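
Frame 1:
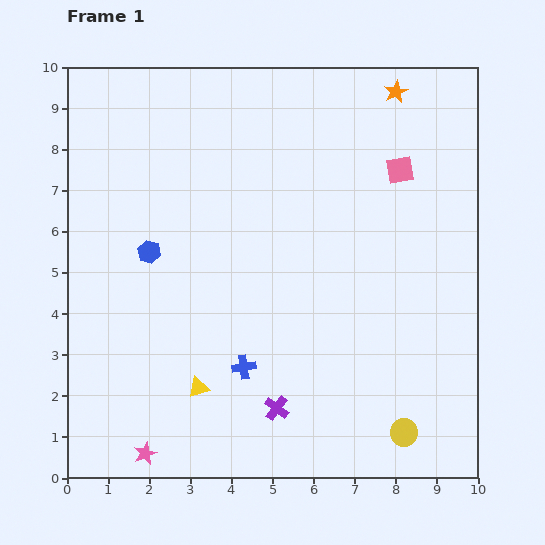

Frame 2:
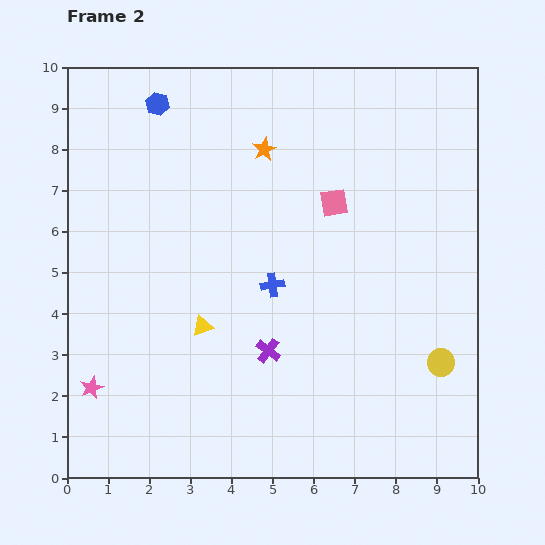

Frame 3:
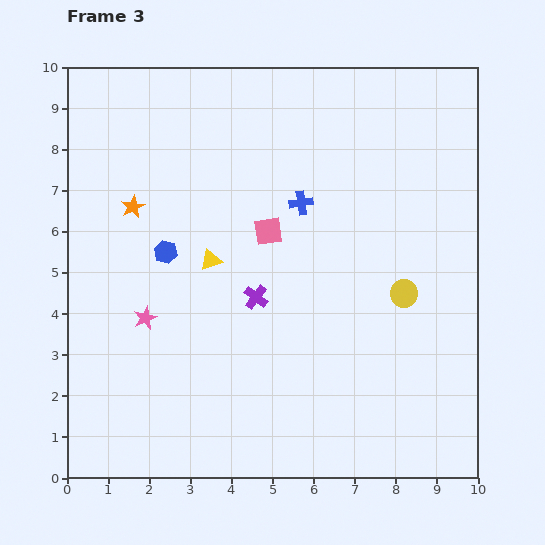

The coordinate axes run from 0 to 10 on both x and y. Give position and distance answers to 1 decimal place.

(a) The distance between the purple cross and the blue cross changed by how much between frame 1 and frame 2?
+0.3

Distance in frame 1: 1.3. Distance in frame 2: 1.6.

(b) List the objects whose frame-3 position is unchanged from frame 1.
none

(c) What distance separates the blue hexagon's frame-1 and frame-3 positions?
0.4

The blue hexagon moved from (2.0, 5.5) to (2.4, 5.5), a distance of √(0.4² + 0.0²) ≈ 0.4.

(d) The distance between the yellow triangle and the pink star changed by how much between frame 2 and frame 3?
-1.0

Distance in frame 2: 3.1. Distance in frame 3: 2.1.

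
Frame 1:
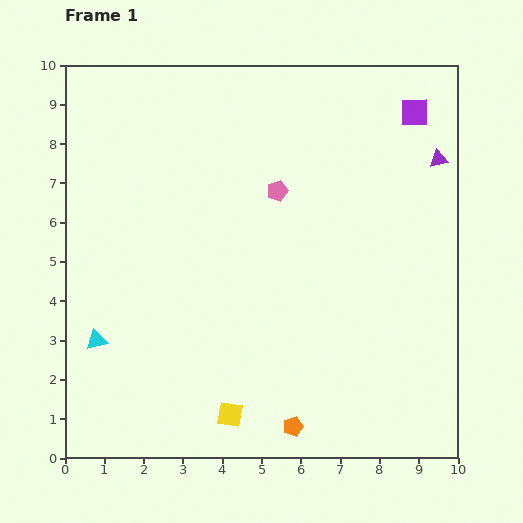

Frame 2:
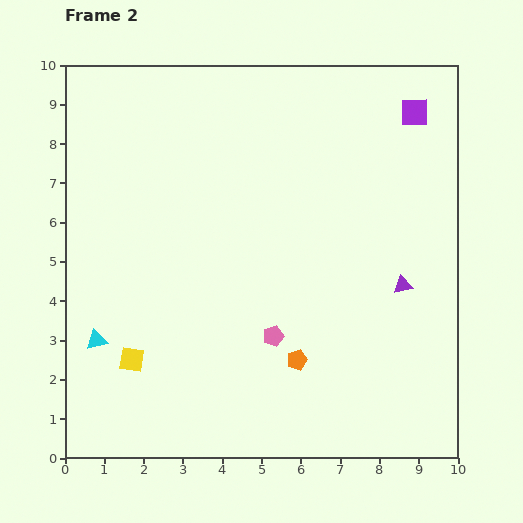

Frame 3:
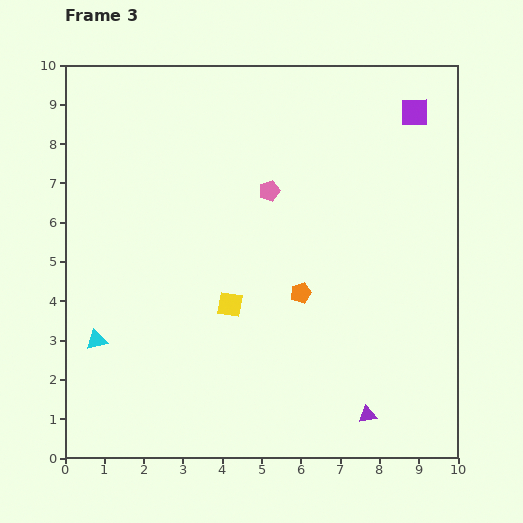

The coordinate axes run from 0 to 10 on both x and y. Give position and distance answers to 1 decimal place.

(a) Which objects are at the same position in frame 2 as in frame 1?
the cyan triangle, the purple square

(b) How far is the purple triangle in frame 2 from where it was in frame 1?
3.3

The purple triangle moved from (9.5, 7.6) to (8.6, 4.4), a distance of √(0.9² + 3.2²) ≈ 3.3.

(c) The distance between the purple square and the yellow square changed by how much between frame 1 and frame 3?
-2.2

Distance in frame 1: 9.0. Distance in frame 3: 6.8.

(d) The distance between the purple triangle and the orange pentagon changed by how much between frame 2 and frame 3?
+0.2

Distance in frame 2: 3.3. Distance in frame 3: 3.5.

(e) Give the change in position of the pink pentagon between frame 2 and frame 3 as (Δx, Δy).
(-0.1, 3.7)

The pink pentagon was at (5.3, 3.1) in frame 2 and (5.2, 6.8) in frame 3.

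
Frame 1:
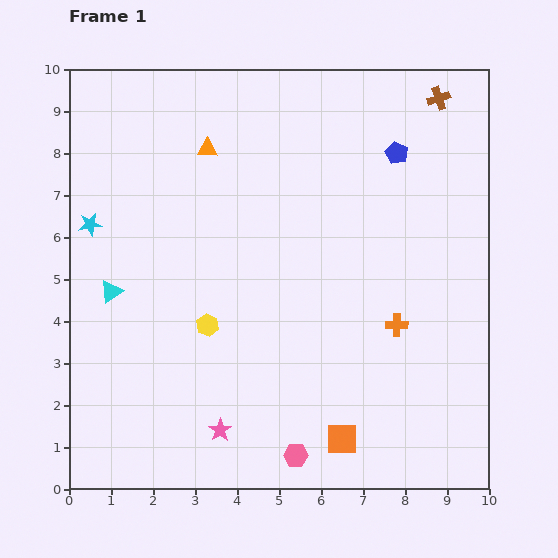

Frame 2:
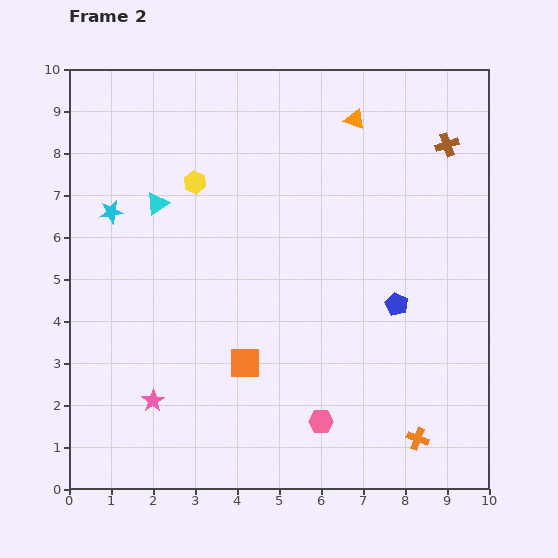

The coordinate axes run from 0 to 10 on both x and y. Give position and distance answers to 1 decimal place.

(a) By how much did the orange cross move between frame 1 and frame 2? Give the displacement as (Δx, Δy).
(0.5, -2.7)

The orange cross was at (7.8, 3.9) in frame 1 and (8.3, 1.2) in frame 2.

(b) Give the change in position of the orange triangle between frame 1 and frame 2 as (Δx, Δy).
(3.5, 0.7)

The orange triangle was at (3.3, 8.1) in frame 1 and (6.8, 8.8) in frame 2.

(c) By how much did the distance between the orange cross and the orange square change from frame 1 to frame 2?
+1.5

Distance in frame 1: 3.0. Distance in frame 2: 4.5.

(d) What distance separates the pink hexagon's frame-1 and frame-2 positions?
1.0

The pink hexagon moved from (5.4, 0.8) to (6.0, 1.6), a distance of √(0.6² + 0.8²) ≈ 1.0.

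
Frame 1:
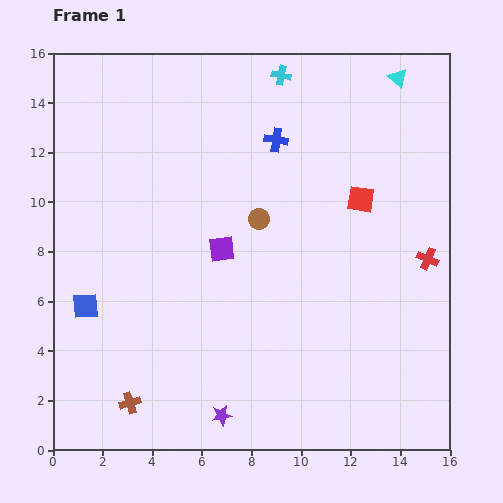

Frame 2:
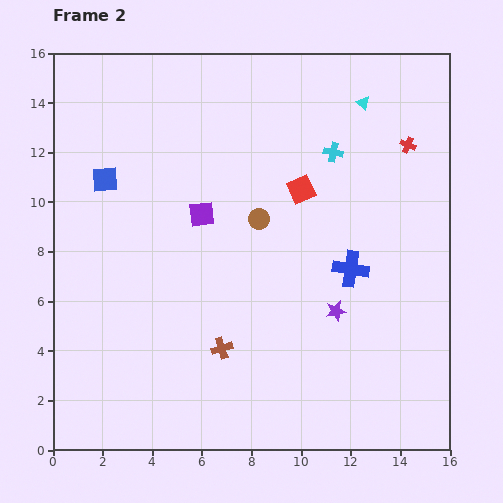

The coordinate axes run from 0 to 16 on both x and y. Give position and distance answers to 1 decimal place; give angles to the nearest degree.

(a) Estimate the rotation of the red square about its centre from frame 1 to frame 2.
34° counter-clockwise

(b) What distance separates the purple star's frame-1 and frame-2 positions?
6.2

The purple star moved from (6.8, 1.4) to (11.4, 5.6), a distance of √(4.6² + 4.2²) ≈ 6.2.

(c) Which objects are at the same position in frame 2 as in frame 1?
the brown circle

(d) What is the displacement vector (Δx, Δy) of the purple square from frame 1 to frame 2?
(-0.8, 1.4)

The purple square was at (6.8, 8.1) in frame 1 and (6.0, 9.5) in frame 2.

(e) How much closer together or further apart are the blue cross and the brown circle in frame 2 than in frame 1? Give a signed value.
+0.9

Distance in frame 1: 3.3. Distance in frame 2: 4.2.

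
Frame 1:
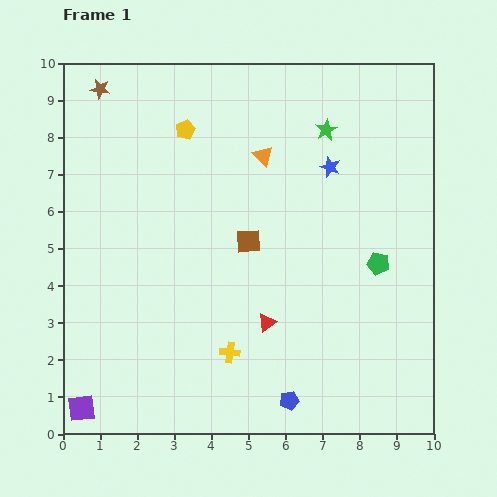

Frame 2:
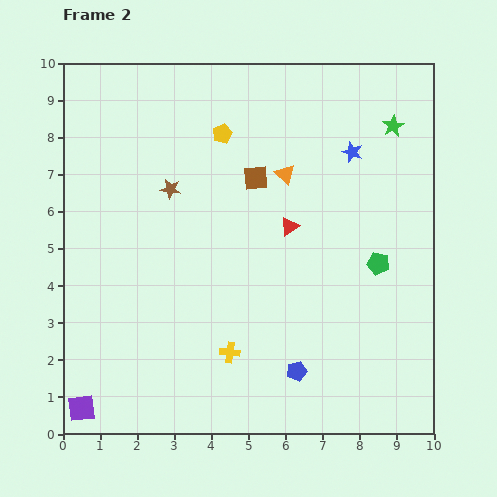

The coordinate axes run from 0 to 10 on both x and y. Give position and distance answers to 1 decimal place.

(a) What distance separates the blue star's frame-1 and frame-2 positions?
0.7

The blue star moved from (7.2, 7.2) to (7.8, 7.6), a distance of √(0.6² + 0.4²) ≈ 0.7.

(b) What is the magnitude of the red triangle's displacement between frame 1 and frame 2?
2.7

The red triangle moved from (5.5, 3.0) to (6.1, 5.6), a distance of √(0.6² + 2.6²) ≈ 2.7.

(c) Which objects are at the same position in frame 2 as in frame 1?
the purple square, the yellow cross, the green pentagon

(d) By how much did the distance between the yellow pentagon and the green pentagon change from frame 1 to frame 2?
-0.8

Distance in frame 1: 6.3. Distance in frame 2: 5.5.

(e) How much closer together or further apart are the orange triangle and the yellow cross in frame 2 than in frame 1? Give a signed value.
-0.4

Distance in frame 1: 5.4. Distance in frame 2: 5.0.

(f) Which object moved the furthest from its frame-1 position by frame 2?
the brown star

(moved 3.3; next 2.7)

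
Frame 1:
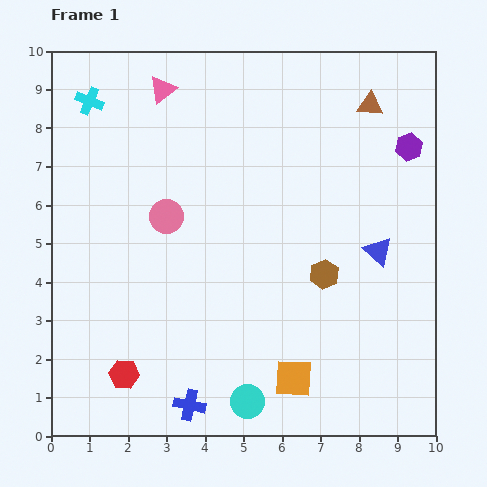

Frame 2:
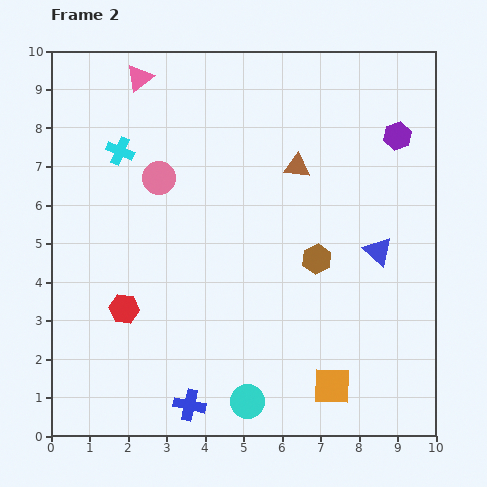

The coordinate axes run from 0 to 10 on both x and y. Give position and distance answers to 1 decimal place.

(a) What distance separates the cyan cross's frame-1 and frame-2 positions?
1.5

The cyan cross moved from (1.0, 8.7) to (1.8, 7.4), a distance of √(0.8² + 1.3²) ≈ 1.5.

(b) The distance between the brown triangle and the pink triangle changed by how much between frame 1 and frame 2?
-0.7

Distance in frame 1: 5.4. Distance in frame 2: 4.7.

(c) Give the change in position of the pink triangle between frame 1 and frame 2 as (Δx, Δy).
(-0.6, 0.3)

The pink triangle was at (2.9, 9.0) in frame 1 and (2.3, 9.3) in frame 2.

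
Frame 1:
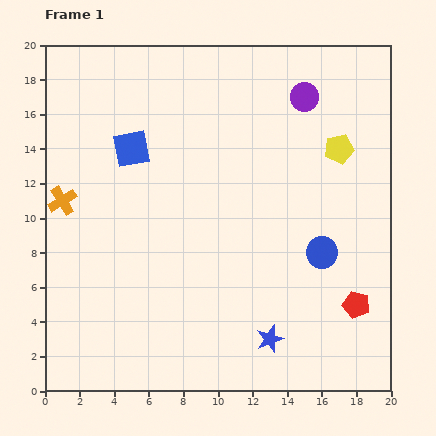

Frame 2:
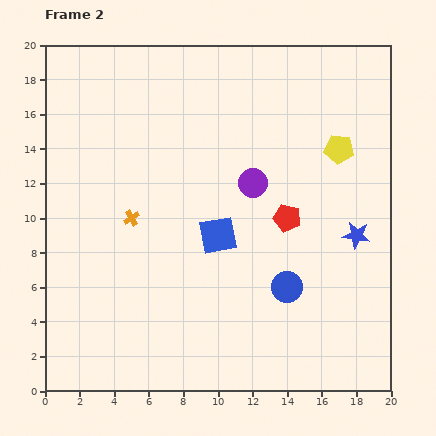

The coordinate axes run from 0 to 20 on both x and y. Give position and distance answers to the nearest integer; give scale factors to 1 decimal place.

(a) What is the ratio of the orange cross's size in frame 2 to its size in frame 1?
0.6×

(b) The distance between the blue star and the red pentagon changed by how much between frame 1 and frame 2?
-1

Distance in frame 1: 5. Distance in frame 2: 4.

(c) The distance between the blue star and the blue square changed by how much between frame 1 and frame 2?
-6

Distance in frame 1: 14. Distance in frame 2: 8.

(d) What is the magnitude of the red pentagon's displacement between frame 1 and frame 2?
6

The red pentagon moved from (18, 5) to (14, 10), a distance of √(4² + 5²) ≈ 6.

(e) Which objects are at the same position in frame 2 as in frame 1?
the yellow pentagon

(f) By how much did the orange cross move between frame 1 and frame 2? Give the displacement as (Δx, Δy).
(4, -1)

The orange cross was at (1, 11) in frame 1 and (5, 10) in frame 2.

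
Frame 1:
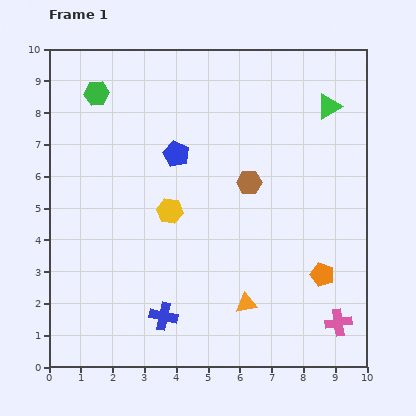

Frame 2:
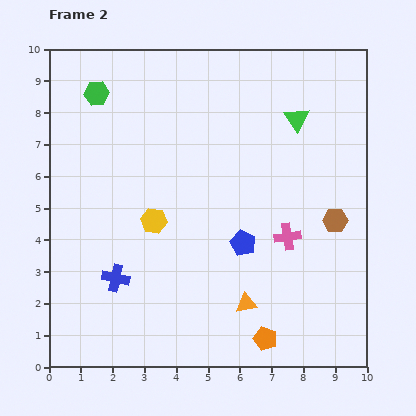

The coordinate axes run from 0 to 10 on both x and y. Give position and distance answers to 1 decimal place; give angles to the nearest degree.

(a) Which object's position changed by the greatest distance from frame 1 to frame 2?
the blue pentagon

(moved 3.5; next 3.1)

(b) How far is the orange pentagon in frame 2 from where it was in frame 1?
2.7

The orange pentagon moved from (8.6, 2.9) to (6.8, 0.9), a distance of √(1.8² + 2.0²) ≈ 2.7.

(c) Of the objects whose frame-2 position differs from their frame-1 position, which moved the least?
the yellow hexagon

(moved 0.6)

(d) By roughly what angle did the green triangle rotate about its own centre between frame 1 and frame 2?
33° counter-clockwise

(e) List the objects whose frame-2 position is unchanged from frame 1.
the orange triangle, the green hexagon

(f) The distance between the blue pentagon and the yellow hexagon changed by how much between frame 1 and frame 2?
+1.1

Distance in frame 1: 1.8. Distance in frame 2: 2.9.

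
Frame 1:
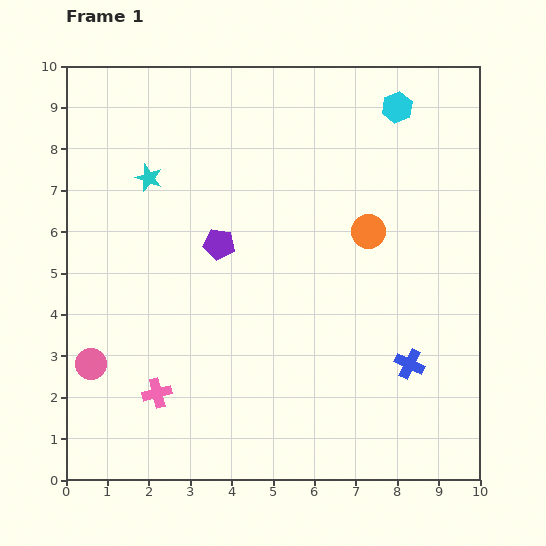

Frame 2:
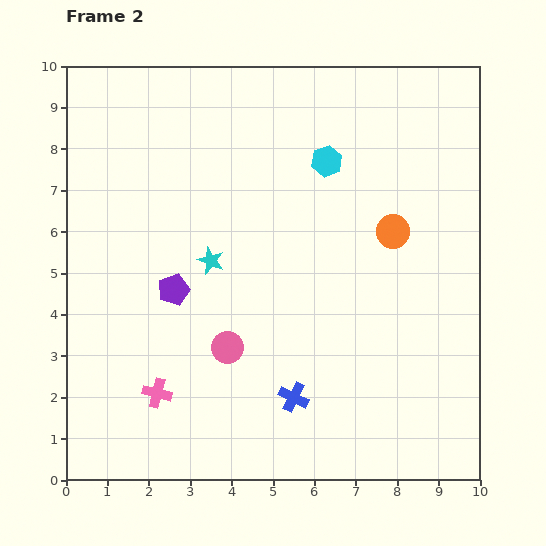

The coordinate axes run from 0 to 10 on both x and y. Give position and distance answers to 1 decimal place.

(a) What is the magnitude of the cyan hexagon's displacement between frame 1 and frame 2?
2.1

The cyan hexagon moved from (8.0, 9.0) to (6.3, 7.7), a distance of √(1.7² + 1.3²) ≈ 2.1.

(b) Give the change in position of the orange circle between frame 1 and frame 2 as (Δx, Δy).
(0.6, 0.0)

The orange circle was at (7.3, 6.0) in frame 1 and (7.9, 6.0) in frame 2.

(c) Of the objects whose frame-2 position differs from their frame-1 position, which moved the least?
the orange circle

(moved 0.6)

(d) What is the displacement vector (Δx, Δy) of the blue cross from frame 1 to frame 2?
(-2.8, -0.8)

The blue cross was at (8.3, 2.8) in frame 1 and (5.5, 2.0) in frame 2.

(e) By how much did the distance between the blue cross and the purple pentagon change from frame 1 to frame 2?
-1.5

Distance in frame 1: 5.4. Distance in frame 2: 3.9.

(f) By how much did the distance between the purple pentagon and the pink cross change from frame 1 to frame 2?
-1.4

Distance in frame 1: 3.9. Distance in frame 2: 2.5.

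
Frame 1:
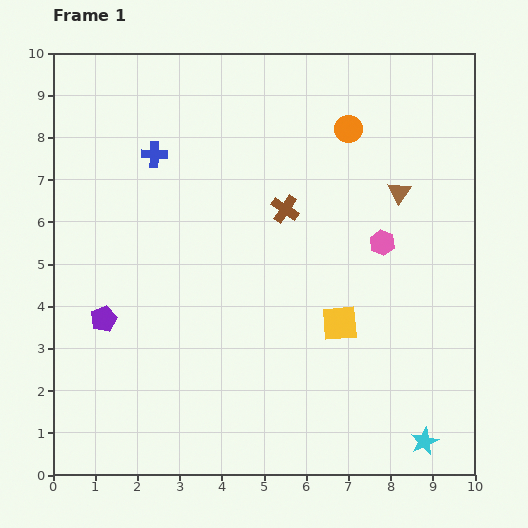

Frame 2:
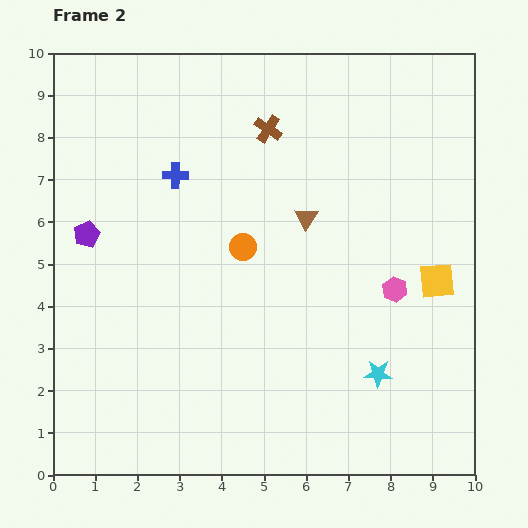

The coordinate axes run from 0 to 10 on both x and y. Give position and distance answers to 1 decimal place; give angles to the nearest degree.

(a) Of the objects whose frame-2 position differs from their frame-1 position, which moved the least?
the blue cross

(moved 0.7)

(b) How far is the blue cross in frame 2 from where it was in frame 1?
0.7

The blue cross moved from (2.4, 7.6) to (2.9, 7.1), a distance of √(0.5² + 0.5²) ≈ 0.7.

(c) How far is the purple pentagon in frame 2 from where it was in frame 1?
2.0

The purple pentagon moved from (1.2, 3.7) to (0.8, 5.7), a distance of √(0.4² + 2.0²) ≈ 2.0.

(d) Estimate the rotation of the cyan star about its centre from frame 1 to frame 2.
27° clockwise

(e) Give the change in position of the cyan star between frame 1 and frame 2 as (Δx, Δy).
(-1.1, 1.6)

The cyan star was at (8.8, 0.8) in frame 1 and (7.7, 2.4) in frame 2.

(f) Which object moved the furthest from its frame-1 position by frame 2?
the orange circle

(moved 3.8; next 2.5)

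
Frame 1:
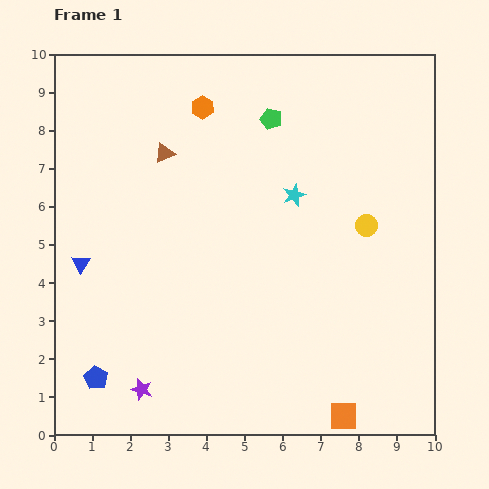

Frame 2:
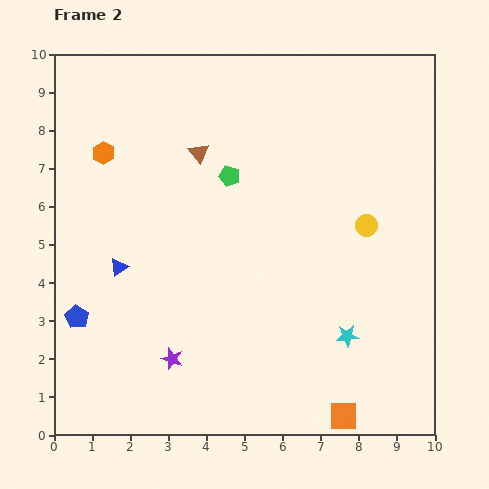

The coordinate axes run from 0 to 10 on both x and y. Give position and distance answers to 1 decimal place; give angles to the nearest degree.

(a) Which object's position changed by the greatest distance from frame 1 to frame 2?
the cyan star

(moved 4.0; next 2.9)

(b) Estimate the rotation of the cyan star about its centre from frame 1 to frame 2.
18° clockwise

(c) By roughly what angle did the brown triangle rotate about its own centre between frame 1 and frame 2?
44° counter-clockwise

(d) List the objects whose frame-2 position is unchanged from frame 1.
the orange square, the yellow circle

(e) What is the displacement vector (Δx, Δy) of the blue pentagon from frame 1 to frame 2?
(-0.5, 1.6)

The blue pentagon was at (1.1, 1.5) in frame 1 and (0.6, 3.1) in frame 2.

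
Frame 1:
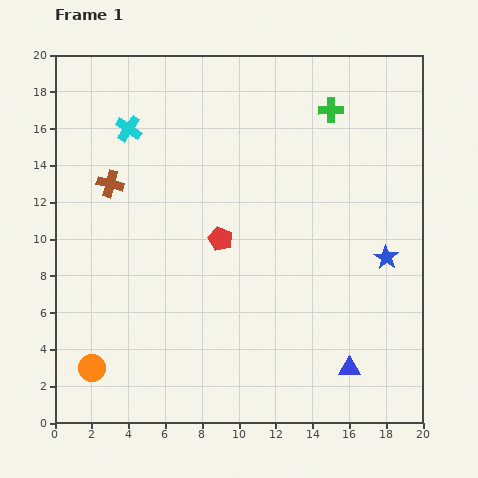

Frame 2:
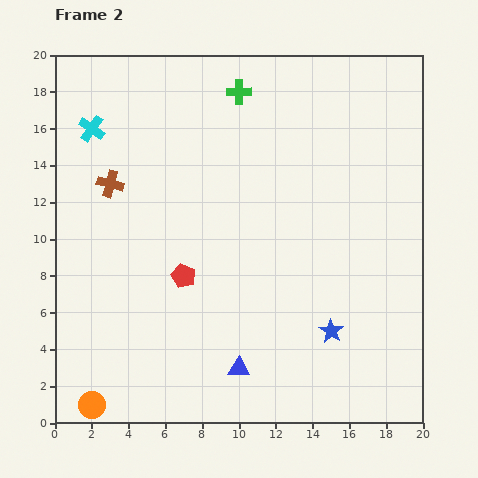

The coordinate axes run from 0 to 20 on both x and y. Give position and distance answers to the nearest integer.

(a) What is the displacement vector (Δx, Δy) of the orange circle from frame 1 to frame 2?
(0, -2)

The orange circle was at (2, 3) in frame 1 and (2, 1) in frame 2.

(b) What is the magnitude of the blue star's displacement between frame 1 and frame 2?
5

The blue star moved from (18, 9) to (15, 5), a distance of √(3² + 4²) ≈ 5.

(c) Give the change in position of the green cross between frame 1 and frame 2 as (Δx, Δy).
(-5, 1)

The green cross was at (15, 17) in frame 1 and (10, 18) in frame 2.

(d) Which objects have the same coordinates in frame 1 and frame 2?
the brown cross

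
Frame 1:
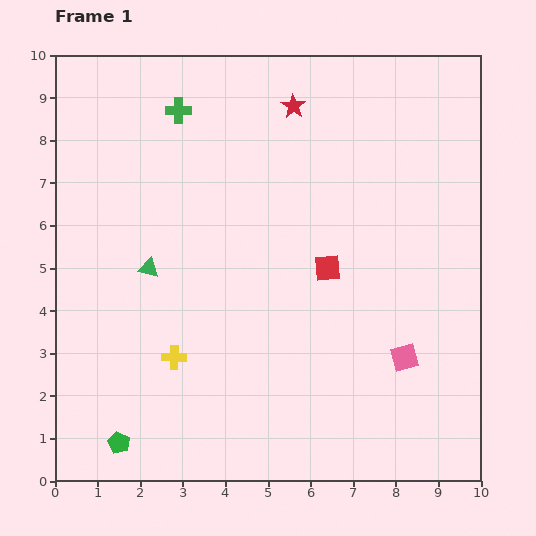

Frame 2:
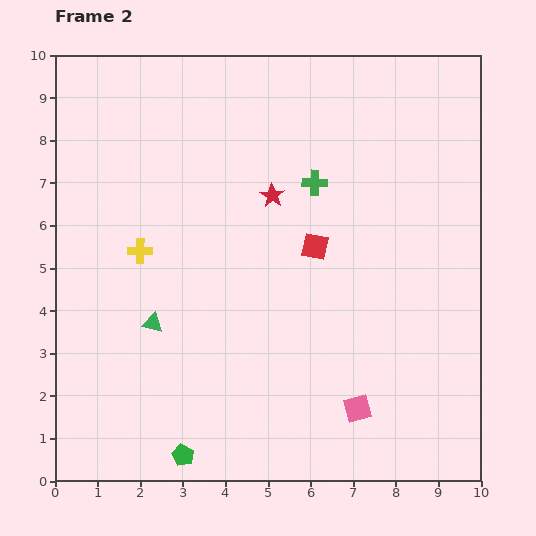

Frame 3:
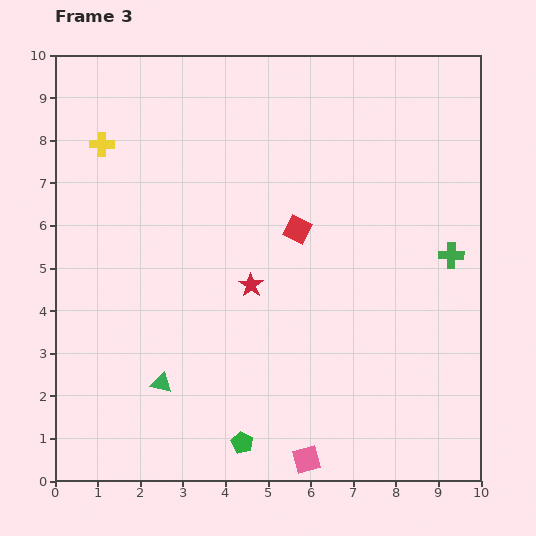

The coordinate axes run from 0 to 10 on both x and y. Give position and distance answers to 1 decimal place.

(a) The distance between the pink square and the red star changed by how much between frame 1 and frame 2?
-1.0

Distance in frame 1: 6.4. Distance in frame 2: 5.4.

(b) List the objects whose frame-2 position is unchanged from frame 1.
none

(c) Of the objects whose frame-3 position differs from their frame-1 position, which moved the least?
the red square

(moved 1.1)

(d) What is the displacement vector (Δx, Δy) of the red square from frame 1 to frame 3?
(-0.7, 0.9)

The red square was at (6.4, 5.0) in frame 1 and (5.7, 5.9) in frame 3.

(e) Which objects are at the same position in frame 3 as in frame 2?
none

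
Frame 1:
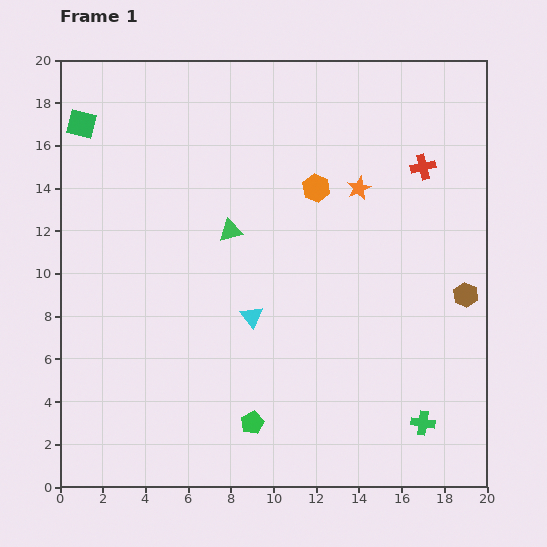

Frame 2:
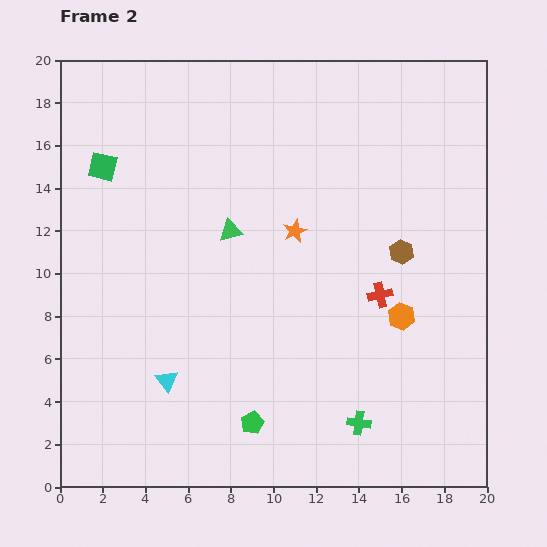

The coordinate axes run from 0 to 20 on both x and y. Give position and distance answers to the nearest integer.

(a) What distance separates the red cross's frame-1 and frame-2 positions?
6

The red cross moved from (17, 15) to (15, 9), a distance of √(2² + 6²) ≈ 6.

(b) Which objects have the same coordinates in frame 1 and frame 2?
the green triangle, the green pentagon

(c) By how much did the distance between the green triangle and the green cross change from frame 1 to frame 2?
-2

Distance in frame 1: 13. Distance in frame 2: 11.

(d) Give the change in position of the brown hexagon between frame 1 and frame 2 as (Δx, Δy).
(-3, 2)

The brown hexagon was at (19, 9) in frame 1 and (16, 11) in frame 2.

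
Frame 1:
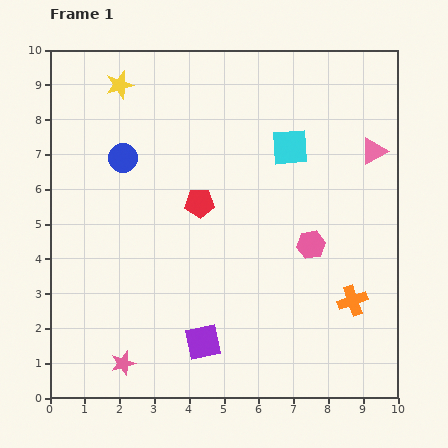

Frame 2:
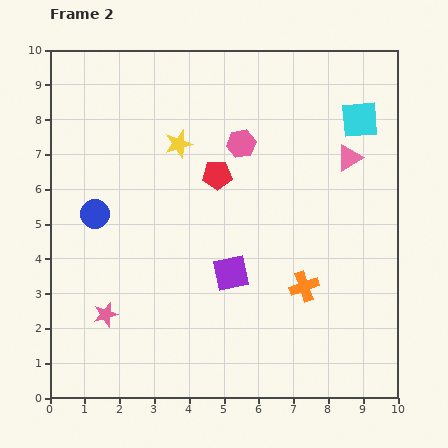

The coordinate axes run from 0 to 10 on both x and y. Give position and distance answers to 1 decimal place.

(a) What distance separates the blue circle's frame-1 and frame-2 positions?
1.8

The blue circle moved from (2.1, 6.9) to (1.3, 5.3), a distance of √(0.8² + 1.6²) ≈ 1.8.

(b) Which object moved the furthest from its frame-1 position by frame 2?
the pink hexagon

(moved 3.5; next 2.4)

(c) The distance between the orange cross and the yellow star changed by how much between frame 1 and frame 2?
-3.6

Distance in frame 1: 9.1. Distance in frame 2: 5.5.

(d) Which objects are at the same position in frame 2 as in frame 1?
none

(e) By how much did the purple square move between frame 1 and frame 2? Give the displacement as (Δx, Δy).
(0.8, 2.0)

The purple square was at (4.4, 1.6) in frame 1 and (5.2, 3.6) in frame 2.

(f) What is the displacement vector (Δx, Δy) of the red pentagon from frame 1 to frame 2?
(0.5, 0.8)

The red pentagon was at (4.3, 5.6) in frame 1 and (4.8, 6.4) in frame 2.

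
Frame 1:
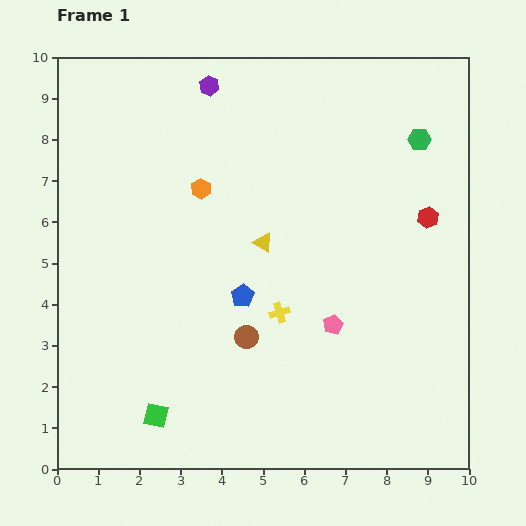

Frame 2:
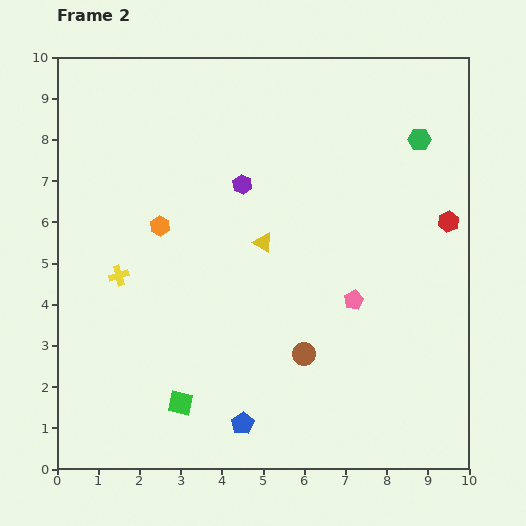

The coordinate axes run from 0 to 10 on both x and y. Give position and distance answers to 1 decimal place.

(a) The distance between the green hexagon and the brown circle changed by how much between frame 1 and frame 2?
-0.5

Distance in frame 1: 6.4. Distance in frame 2: 5.9.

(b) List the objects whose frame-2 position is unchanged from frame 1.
the green hexagon, the yellow triangle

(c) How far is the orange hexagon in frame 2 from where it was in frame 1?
1.3

The orange hexagon moved from (3.5, 6.8) to (2.5, 5.9), a distance of √(1.0² + 0.9²) ≈ 1.3.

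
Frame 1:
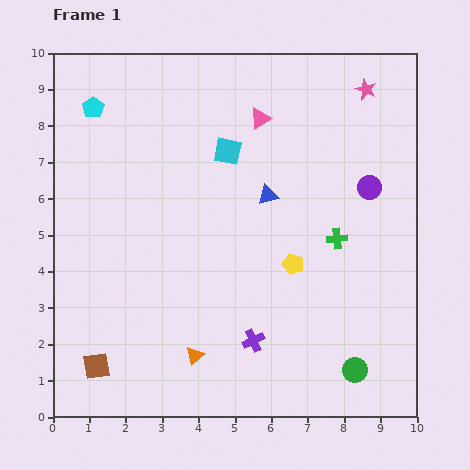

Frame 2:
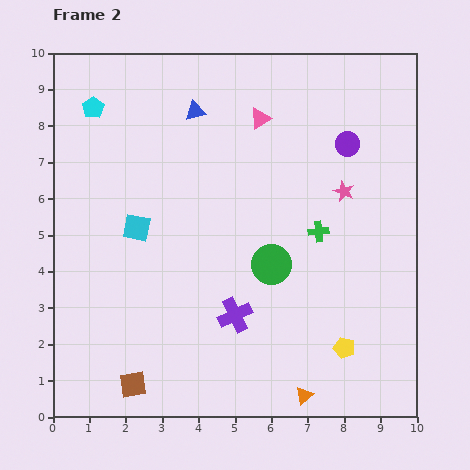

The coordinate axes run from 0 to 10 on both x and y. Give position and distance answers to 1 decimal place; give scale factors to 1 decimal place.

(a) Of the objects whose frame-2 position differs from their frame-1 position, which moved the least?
the green cross

(moved 0.5)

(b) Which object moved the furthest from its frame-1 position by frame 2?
the green circle

(moved 3.7; next 3.3)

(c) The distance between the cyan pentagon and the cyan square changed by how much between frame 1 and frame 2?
-0.4

Distance in frame 1: 3.9. Distance in frame 2: 3.5.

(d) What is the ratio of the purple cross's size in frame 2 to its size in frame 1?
1.6×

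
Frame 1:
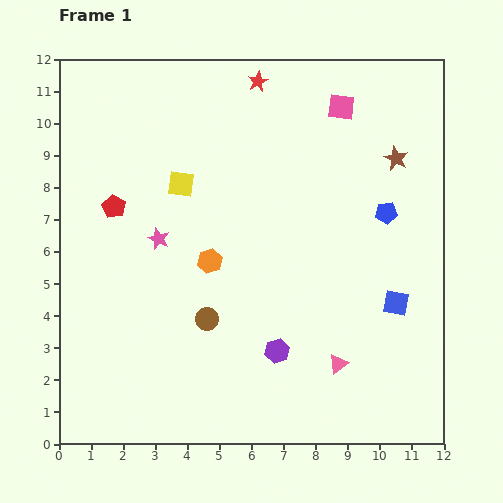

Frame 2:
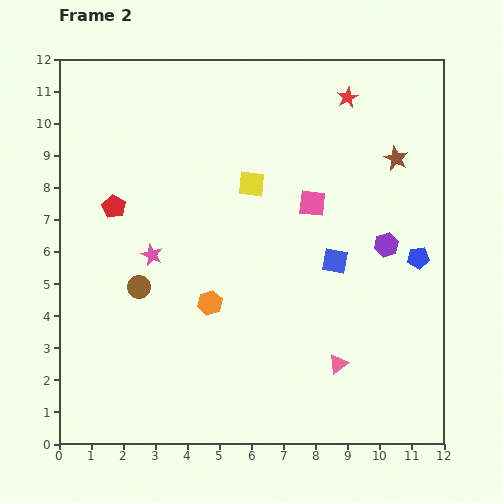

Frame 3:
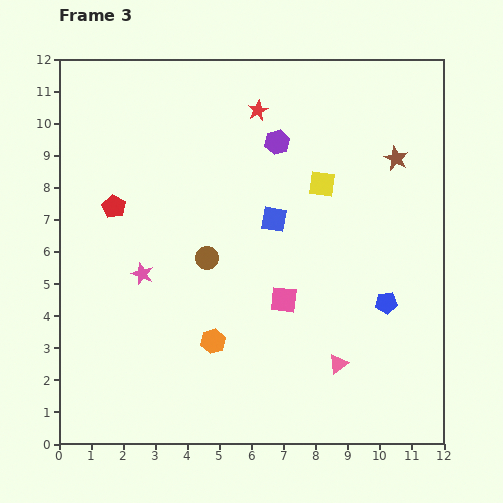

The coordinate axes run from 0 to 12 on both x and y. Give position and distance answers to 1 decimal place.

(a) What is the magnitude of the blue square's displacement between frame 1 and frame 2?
2.3

The blue square moved from (10.5, 4.4) to (8.6, 5.7), a distance of √(1.9² + 1.3²) ≈ 2.3.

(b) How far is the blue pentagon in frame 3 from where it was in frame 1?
2.8

The blue pentagon moved from (10.2, 7.2) to (10.2, 4.4), a distance of √(0.0² + 2.8²) ≈ 2.8.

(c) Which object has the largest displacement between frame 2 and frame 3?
the purple hexagon

(moved 4.7; next 3.1)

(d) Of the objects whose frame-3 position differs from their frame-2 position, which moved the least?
the pink star

(moved 0.7)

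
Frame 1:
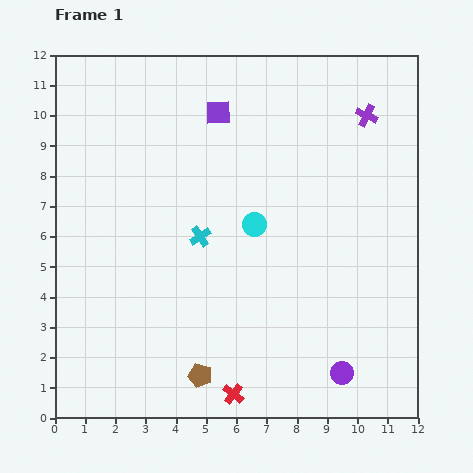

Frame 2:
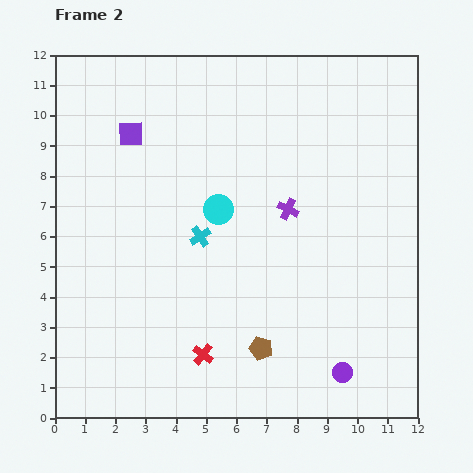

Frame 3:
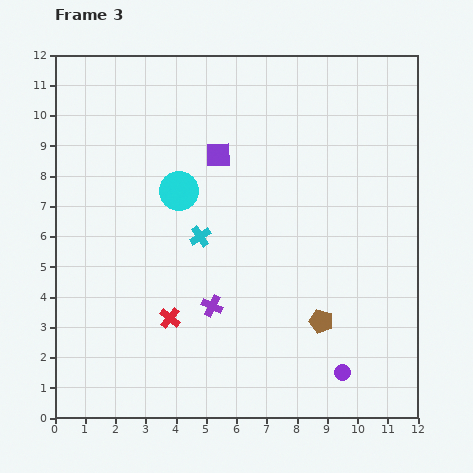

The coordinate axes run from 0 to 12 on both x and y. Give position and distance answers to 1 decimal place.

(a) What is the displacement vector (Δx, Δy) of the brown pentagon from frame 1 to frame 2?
(2.0, 0.9)

The brown pentagon was at (4.8, 1.4) in frame 1 and (6.8, 2.3) in frame 2.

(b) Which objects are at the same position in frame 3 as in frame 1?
the purple circle, the cyan cross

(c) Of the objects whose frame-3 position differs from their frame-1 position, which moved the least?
the purple square

(moved 1.4)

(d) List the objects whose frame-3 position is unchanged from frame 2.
the purple circle, the cyan cross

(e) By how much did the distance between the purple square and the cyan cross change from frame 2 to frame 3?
-1.3

Distance in frame 2: 4.1. Distance in frame 3: 2.8.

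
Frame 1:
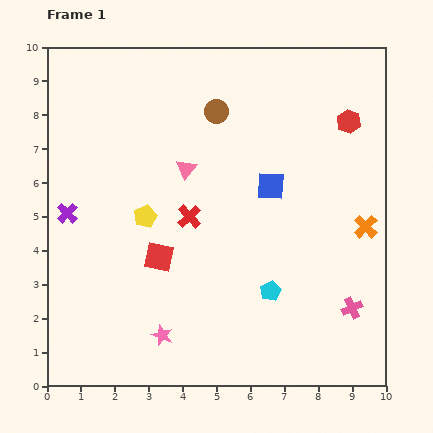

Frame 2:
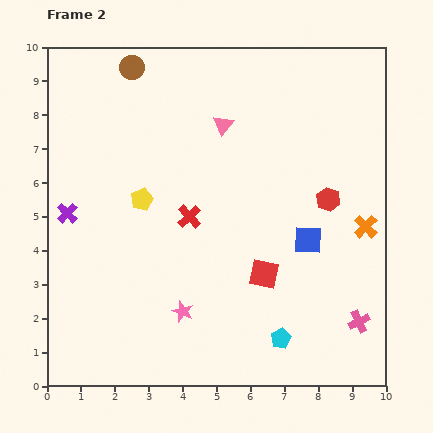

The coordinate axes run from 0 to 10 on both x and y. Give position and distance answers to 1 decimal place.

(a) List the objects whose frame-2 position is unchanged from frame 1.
the orange cross, the red cross, the purple cross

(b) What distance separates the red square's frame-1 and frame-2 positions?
3.1

The red square moved from (3.3, 3.8) to (6.4, 3.3), a distance of √(3.1² + 0.5²) ≈ 3.1.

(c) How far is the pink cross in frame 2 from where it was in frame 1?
0.4

The pink cross moved from (9.0, 2.3) to (9.2, 1.9), a distance of √(0.2² + 0.4²) ≈ 0.4.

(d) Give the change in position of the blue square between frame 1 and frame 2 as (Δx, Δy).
(1.1, -1.6)

The blue square was at (6.6, 5.9) in frame 1 and (7.7, 4.3) in frame 2.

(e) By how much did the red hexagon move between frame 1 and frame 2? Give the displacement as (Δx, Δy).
(-0.6, -2.3)

The red hexagon was at (8.9, 7.8) in frame 1 and (8.3, 5.5) in frame 2.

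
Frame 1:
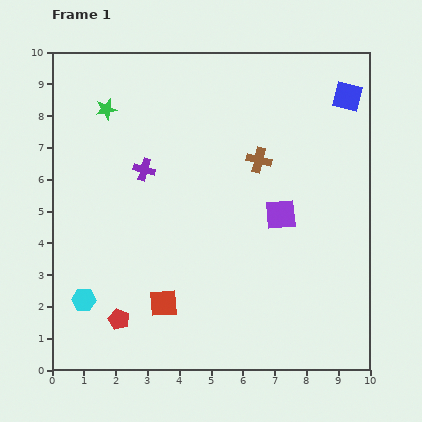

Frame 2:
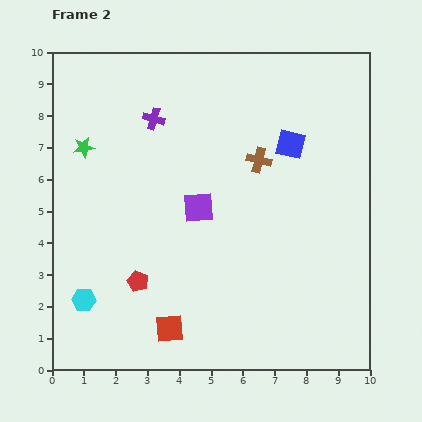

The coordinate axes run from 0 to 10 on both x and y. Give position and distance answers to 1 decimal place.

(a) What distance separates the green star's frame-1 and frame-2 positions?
1.4

The green star moved from (1.7, 8.2) to (1.0, 7.0), a distance of √(0.7² + 1.2²) ≈ 1.4.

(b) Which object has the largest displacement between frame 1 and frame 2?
the purple square

(moved 2.6; next 2.3)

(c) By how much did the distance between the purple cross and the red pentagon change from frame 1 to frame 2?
+0.3

Distance in frame 1: 4.8. Distance in frame 2: 5.1.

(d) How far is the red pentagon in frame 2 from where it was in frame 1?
1.3

The red pentagon moved from (2.1, 1.6) to (2.7, 2.8), a distance of √(0.6² + 1.2²) ≈ 1.3.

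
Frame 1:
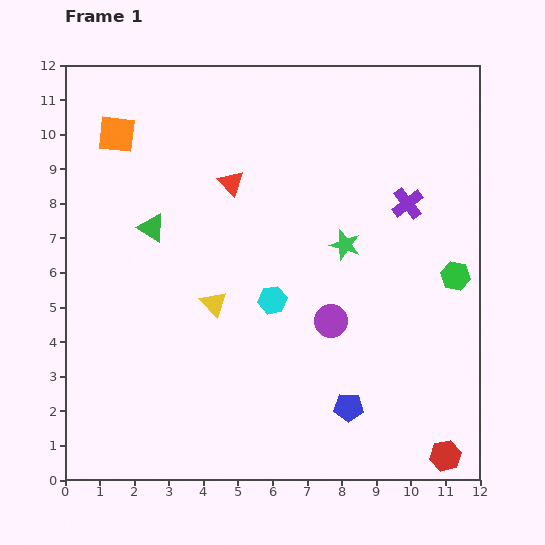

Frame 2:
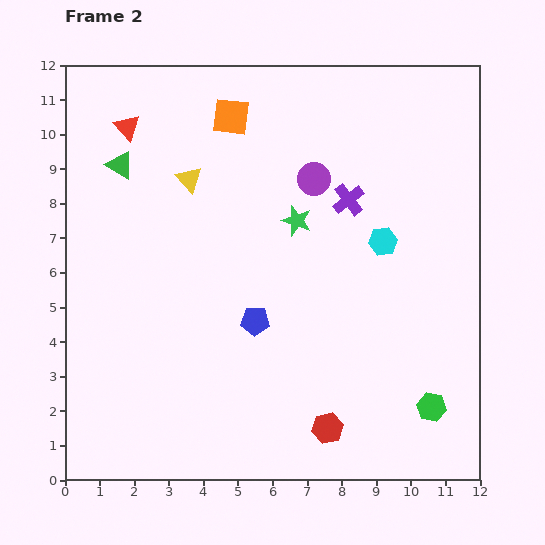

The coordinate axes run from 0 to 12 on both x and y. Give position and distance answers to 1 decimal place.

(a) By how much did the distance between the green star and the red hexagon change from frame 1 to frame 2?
-0.7

Distance in frame 1: 6.8. Distance in frame 2: 6.1.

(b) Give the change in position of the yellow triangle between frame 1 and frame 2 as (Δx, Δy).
(-0.7, 3.6)

The yellow triangle was at (4.3, 5.1) in frame 1 and (3.6, 8.7) in frame 2.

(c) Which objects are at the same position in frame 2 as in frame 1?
none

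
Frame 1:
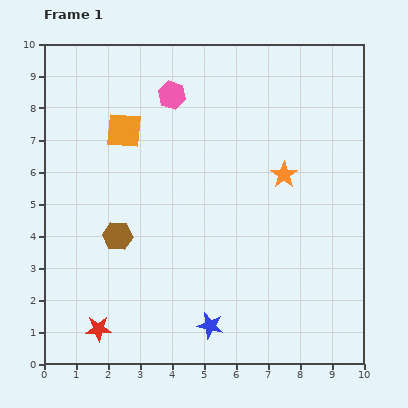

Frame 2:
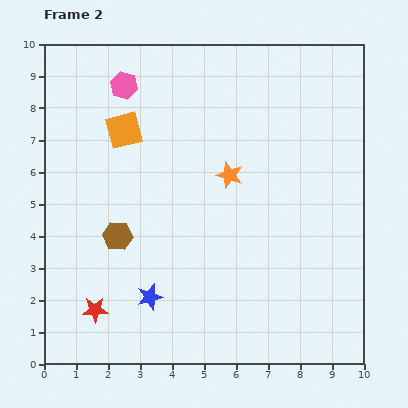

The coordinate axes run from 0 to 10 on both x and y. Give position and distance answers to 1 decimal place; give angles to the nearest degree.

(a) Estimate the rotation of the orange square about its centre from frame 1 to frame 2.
19° counter-clockwise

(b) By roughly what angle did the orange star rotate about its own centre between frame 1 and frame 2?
18° counter-clockwise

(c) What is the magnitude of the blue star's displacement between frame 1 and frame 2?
2.1

The blue star moved from (5.2, 1.2) to (3.3, 2.1), a distance of √(1.9² + 0.9²) ≈ 2.1.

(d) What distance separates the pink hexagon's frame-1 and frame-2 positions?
1.5

The pink hexagon moved from (4.0, 8.4) to (2.5, 8.7), a distance of √(1.5² + 0.3²) ≈ 1.5.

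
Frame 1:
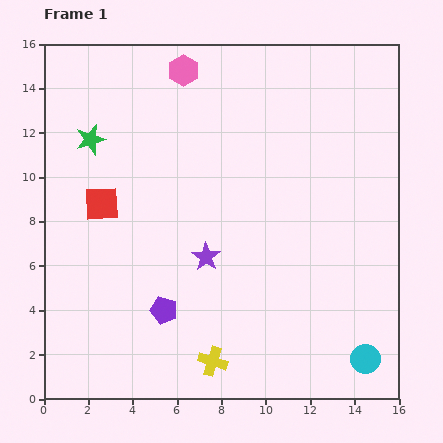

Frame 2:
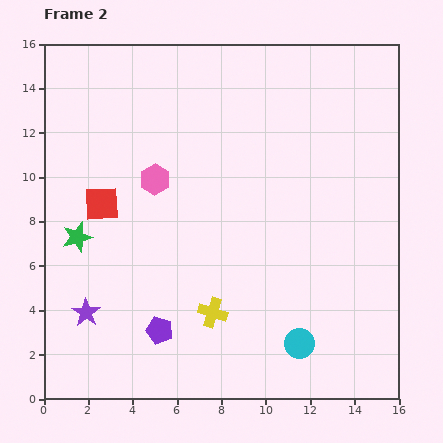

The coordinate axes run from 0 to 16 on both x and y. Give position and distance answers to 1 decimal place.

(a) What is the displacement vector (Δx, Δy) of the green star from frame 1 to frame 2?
(-0.6, -4.4)

The green star was at (2.1, 11.7) in frame 1 and (1.5, 7.3) in frame 2.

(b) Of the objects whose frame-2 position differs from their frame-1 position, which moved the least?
the purple pentagon

(moved 0.9)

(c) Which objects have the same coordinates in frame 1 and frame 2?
the red square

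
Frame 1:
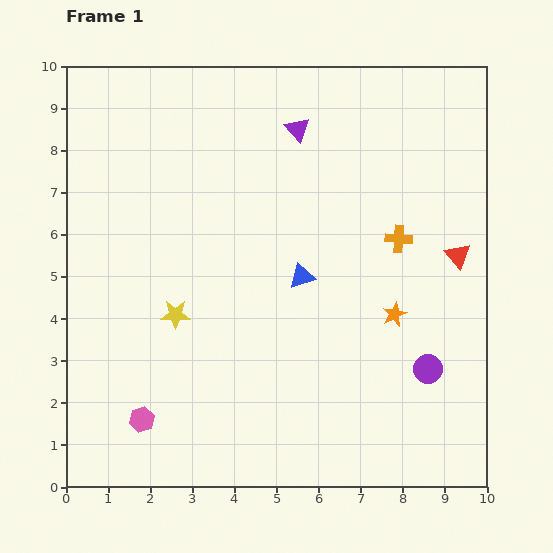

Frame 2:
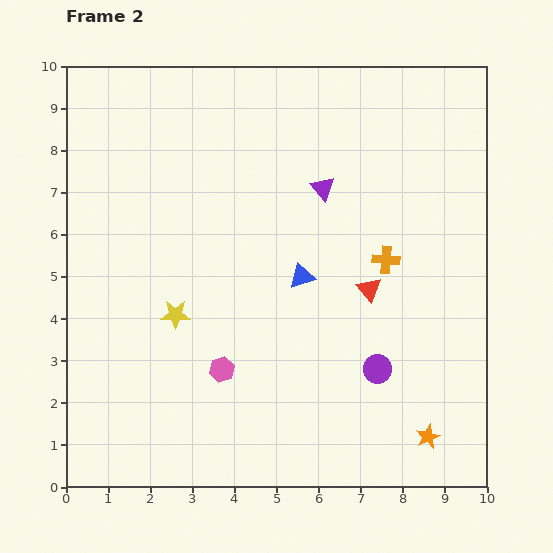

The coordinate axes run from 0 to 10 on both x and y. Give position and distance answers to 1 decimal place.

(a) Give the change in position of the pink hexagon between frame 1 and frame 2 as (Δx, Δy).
(1.9, 1.2)

The pink hexagon was at (1.8, 1.6) in frame 1 and (3.7, 2.8) in frame 2.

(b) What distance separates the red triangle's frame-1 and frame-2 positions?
2.2

The red triangle moved from (9.3, 5.5) to (7.2, 4.7), a distance of √(2.1² + 0.8²) ≈ 2.2.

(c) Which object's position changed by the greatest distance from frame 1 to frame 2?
the orange star

(moved 3.0; next 2.2)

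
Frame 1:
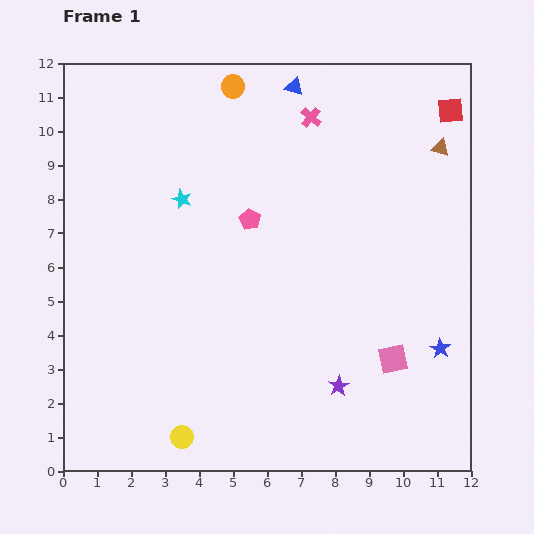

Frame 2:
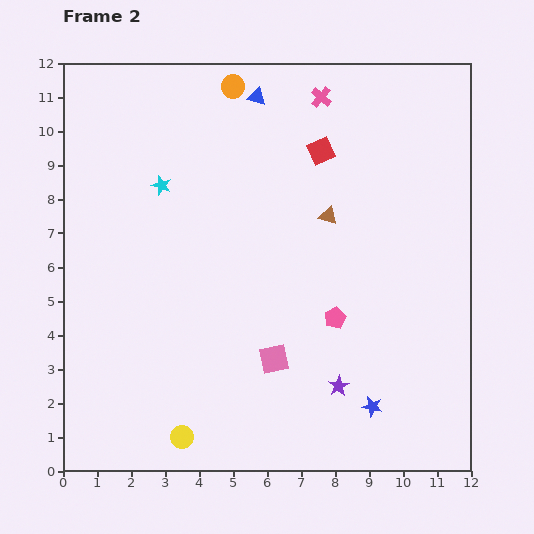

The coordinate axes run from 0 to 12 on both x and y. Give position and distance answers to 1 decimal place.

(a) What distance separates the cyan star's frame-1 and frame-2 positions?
0.7

The cyan star moved from (3.5, 8.0) to (2.9, 8.4), a distance of √(0.6² + 0.4²) ≈ 0.7.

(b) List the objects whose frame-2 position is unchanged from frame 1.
the orange circle, the yellow circle, the purple star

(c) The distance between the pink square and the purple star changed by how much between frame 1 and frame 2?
+0.3

Distance in frame 1: 1.8. Distance in frame 2: 2.1.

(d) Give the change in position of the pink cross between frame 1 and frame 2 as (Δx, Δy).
(0.3, 0.6)

The pink cross was at (7.3, 10.4) in frame 1 and (7.6, 11.0) in frame 2.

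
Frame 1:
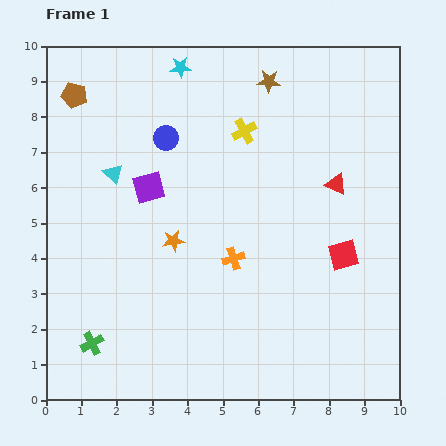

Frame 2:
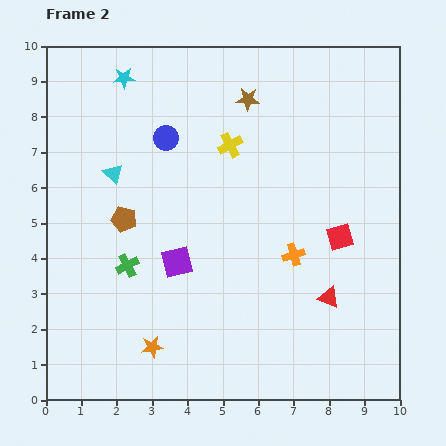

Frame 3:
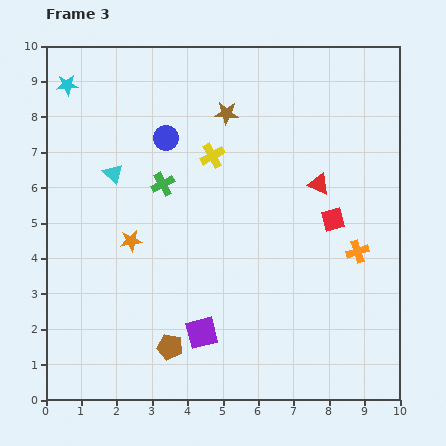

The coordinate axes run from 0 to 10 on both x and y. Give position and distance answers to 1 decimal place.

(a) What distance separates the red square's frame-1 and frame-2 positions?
0.5

The red square moved from (8.4, 4.1) to (8.3, 4.6), a distance of √(0.1² + 0.5²) ≈ 0.5.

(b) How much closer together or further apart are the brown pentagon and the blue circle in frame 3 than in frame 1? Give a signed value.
+3.0

Distance in frame 1: 2.9. Distance in frame 3: 5.9.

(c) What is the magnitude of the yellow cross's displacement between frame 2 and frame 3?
0.6

The yellow cross moved from (5.2, 7.2) to (4.7, 6.9), a distance of √(0.5² + 0.3²) ≈ 0.6.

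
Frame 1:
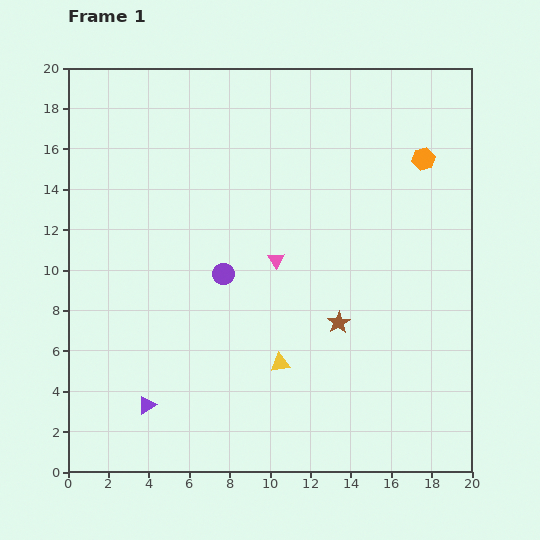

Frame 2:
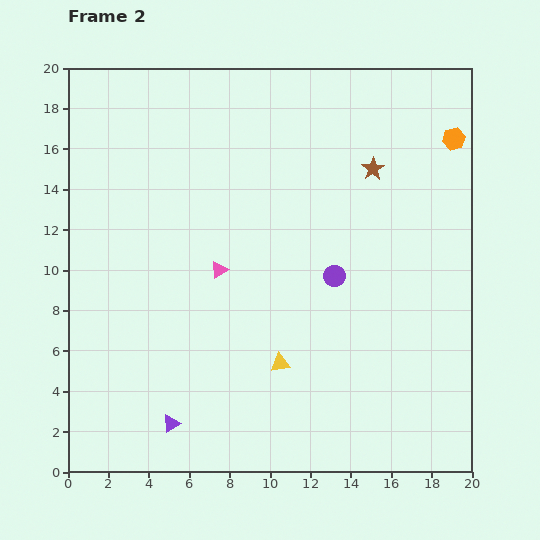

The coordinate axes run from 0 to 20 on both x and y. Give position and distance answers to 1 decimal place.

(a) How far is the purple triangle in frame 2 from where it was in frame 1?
1.5

The purple triangle moved from (3.9, 3.3) to (5.1, 2.4), a distance of √(1.2² + 0.9²) ≈ 1.5.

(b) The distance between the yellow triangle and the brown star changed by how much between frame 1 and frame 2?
+7.1

Distance in frame 1: 3.5. Distance in frame 2: 10.6.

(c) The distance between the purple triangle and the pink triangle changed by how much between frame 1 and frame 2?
-1.6

Distance in frame 1: 9.6. Distance in frame 2: 8.0.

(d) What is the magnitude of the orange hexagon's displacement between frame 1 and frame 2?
1.8

The orange hexagon moved from (17.6, 15.5) to (19.1, 16.5), a distance of √(1.5² + 1.0²) ≈ 1.8.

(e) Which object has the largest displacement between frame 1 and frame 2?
the brown star

(moved 7.8; next 5.5)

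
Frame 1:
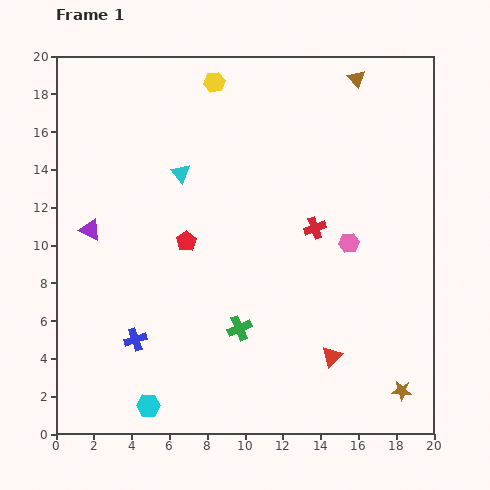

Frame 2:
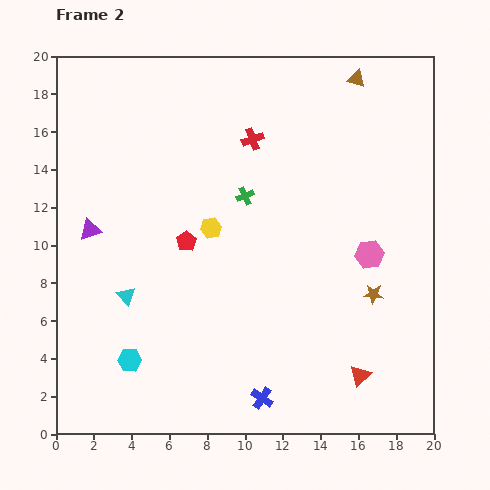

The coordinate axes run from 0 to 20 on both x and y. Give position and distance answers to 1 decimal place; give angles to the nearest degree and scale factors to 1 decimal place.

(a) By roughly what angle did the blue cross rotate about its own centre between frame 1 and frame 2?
38° counter-clockwise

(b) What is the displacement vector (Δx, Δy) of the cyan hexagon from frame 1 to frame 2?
(-1.0, 2.4)

The cyan hexagon was at (4.9, 1.5) in frame 1 and (3.9, 3.9) in frame 2.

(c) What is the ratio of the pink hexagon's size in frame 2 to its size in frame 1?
1.4×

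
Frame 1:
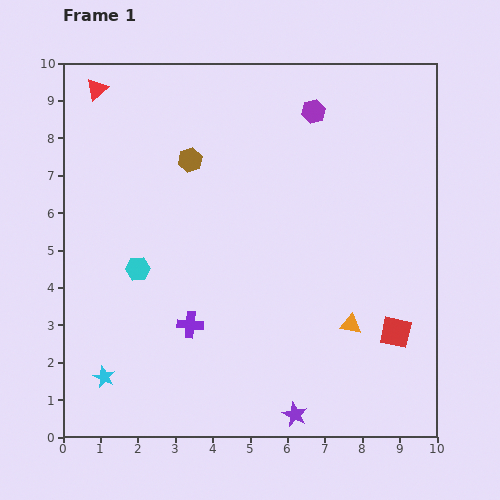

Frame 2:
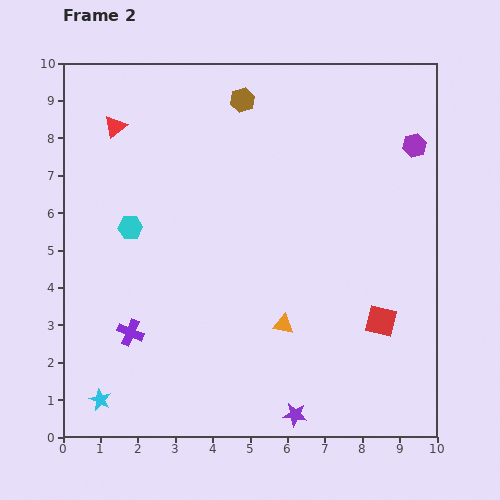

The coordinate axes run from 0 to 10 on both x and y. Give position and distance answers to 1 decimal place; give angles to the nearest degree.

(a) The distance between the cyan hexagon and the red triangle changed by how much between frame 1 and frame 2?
-2.2

Distance in frame 1: 4.9. Distance in frame 2: 2.7.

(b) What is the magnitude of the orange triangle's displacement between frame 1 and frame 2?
1.8

The orange triangle moved from (7.7, 3.0) to (5.9, 3.0), a distance of √(1.8² + 0.0²) ≈ 1.8.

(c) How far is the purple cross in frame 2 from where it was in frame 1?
1.6

The purple cross moved from (3.4, 3.0) to (1.8, 2.8), a distance of √(1.6² + 0.2²) ≈ 1.6.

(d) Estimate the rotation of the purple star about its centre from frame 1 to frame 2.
18° counter-clockwise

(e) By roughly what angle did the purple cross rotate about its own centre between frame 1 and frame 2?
17° clockwise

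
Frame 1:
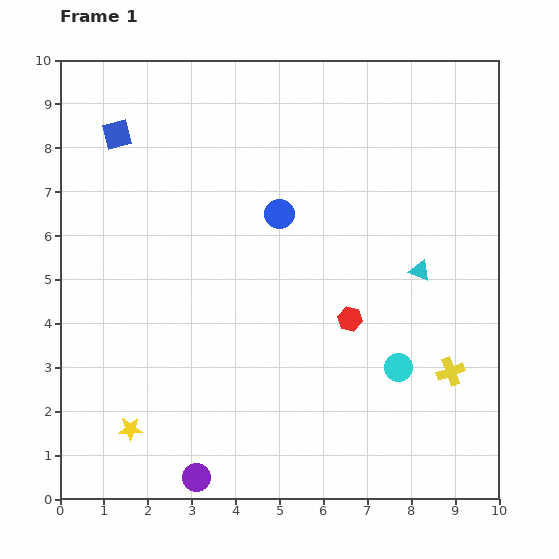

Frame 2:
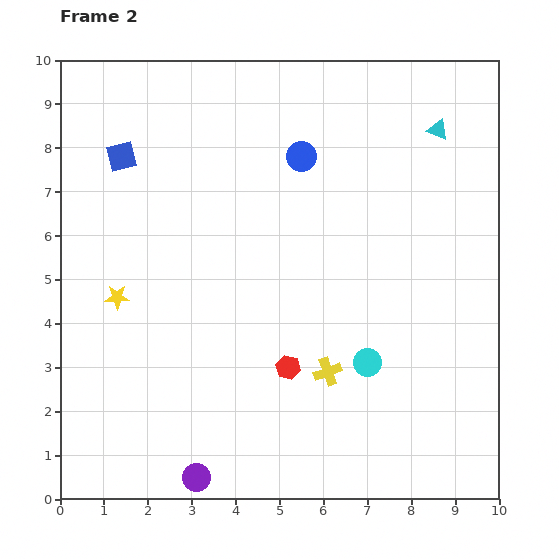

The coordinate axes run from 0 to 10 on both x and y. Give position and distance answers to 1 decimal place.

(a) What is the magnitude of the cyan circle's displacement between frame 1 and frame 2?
0.7

The cyan circle moved from (7.7, 3.0) to (7.0, 3.1), a distance of √(0.7² + 0.1²) ≈ 0.7.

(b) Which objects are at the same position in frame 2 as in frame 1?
the purple circle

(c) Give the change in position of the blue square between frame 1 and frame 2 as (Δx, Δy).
(0.1, -0.5)

The blue square was at (1.3, 8.3) in frame 1 and (1.4, 7.8) in frame 2.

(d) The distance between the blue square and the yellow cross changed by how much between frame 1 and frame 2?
-2.5

Distance in frame 1: 9.3. Distance in frame 2: 6.8.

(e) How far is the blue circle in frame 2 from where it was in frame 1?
1.4

The blue circle moved from (5.0, 6.5) to (5.5, 7.8), a distance of √(0.5² + 1.3²) ≈ 1.4.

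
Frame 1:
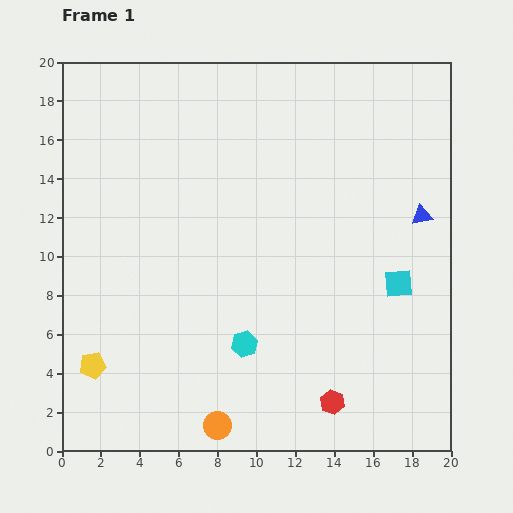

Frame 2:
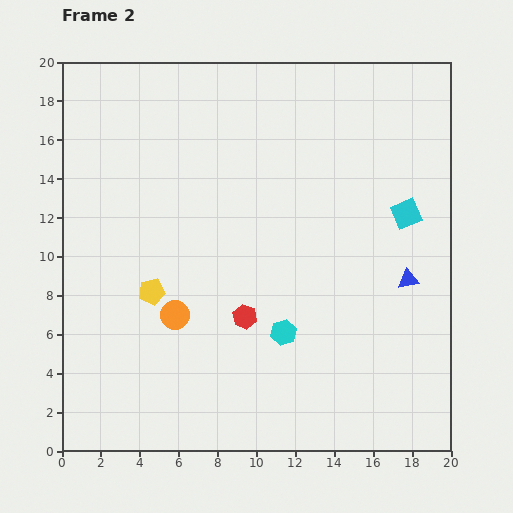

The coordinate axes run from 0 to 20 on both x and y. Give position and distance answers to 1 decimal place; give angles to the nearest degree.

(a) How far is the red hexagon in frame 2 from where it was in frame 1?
6.3

The red hexagon moved from (13.9, 2.5) to (9.4, 6.9), a distance of √(4.5² + 4.4²) ≈ 6.3.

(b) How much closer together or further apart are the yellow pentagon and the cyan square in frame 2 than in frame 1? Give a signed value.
-2.6

Distance in frame 1: 16.3. Distance in frame 2: 13.7.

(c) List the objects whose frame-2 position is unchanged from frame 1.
none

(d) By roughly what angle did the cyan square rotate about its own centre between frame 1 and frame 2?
19° counter-clockwise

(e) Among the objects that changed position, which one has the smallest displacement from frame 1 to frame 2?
the cyan hexagon

(moved 2.1)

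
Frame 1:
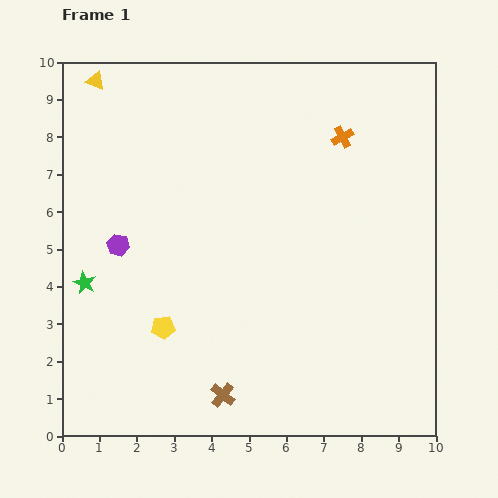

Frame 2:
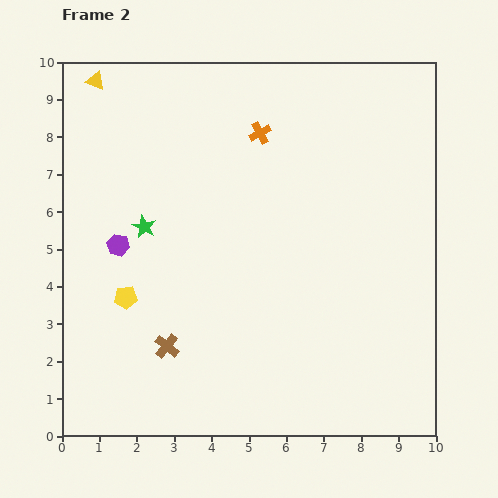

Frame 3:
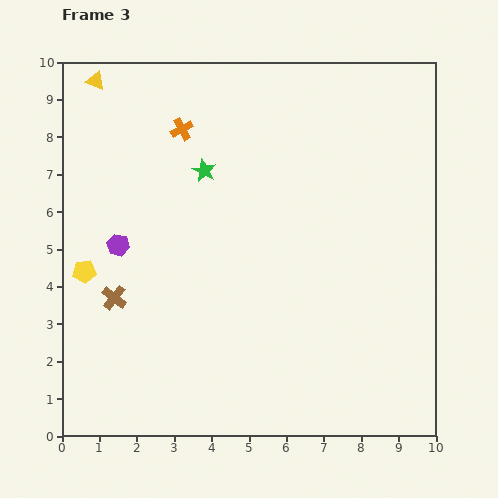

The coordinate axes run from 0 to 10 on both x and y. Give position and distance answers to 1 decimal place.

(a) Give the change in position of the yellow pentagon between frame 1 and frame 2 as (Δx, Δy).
(-1.0, 0.8)

The yellow pentagon was at (2.7, 2.9) in frame 1 and (1.7, 3.7) in frame 2.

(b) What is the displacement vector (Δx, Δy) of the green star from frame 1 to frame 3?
(3.2, 3.0)

The green star was at (0.6, 4.1) in frame 1 and (3.8, 7.1) in frame 3.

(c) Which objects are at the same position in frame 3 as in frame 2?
the purple hexagon, the yellow triangle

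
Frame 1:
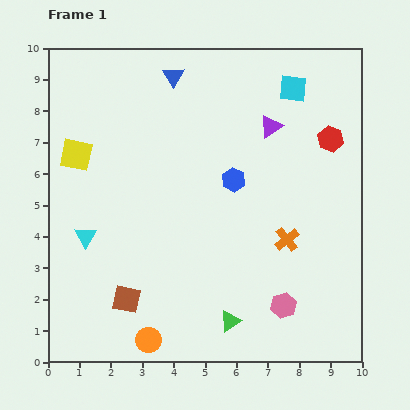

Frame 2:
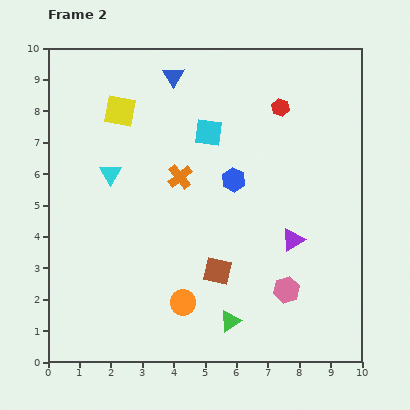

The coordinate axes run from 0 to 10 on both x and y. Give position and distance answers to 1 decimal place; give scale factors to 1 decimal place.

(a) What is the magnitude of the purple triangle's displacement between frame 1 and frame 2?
3.7

The purple triangle moved from (7.1, 7.5) to (7.8, 3.9), a distance of √(0.7² + 3.6²) ≈ 3.7.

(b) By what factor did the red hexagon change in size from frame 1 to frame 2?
0.7×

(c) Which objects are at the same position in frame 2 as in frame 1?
the green triangle, the blue triangle, the blue hexagon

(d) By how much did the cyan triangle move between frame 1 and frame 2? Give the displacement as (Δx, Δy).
(0.8, 2.0)

The cyan triangle was at (1.2, 4.0) in frame 1 and (2.0, 6.0) in frame 2.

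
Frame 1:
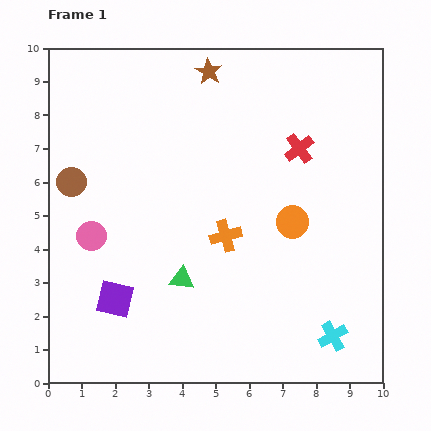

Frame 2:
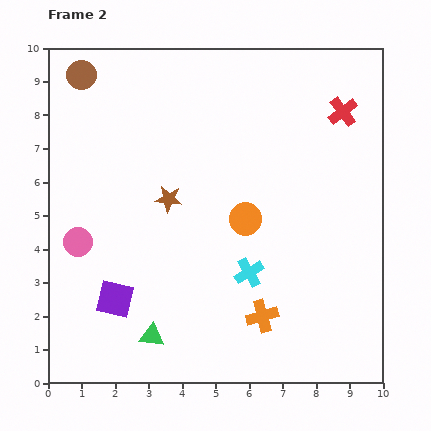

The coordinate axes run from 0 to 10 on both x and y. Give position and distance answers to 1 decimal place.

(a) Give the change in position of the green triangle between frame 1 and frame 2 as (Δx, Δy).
(-0.9, -1.7)

The green triangle was at (4.0, 3.1) in frame 1 and (3.1, 1.4) in frame 2.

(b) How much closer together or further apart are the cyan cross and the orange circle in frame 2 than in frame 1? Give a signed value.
-2.0

Distance in frame 1: 3.6. Distance in frame 2: 1.6.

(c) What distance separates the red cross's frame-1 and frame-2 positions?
1.7

The red cross moved from (7.5, 7.0) to (8.8, 8.1), a distance of √(1.3² + 1.1²) ≈ 1.7.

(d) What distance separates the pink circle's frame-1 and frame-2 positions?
0.4

The pink circle moved from (1.3, 4.4) to (0.9, 4.2), a distance of √(0.4² + 0.2²) ≈ 0.4.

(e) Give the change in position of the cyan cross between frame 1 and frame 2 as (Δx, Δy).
(-2.5, 1.9)

The cyan cross was at (8.5, 1.4) in frame 1 and (6.0, 3.3) in frame 2.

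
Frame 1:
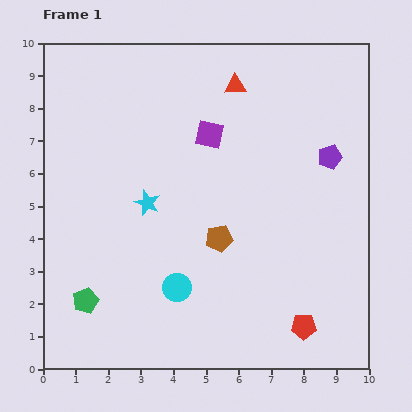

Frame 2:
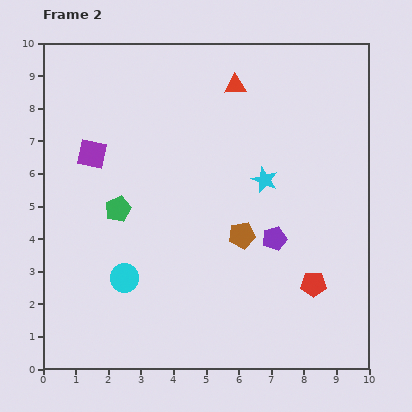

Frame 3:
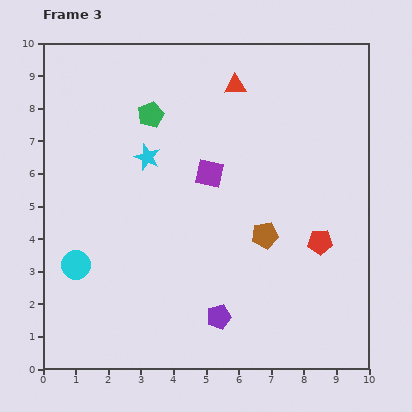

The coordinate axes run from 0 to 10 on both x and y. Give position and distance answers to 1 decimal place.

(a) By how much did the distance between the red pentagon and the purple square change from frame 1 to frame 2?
+1.3

Distance in frame 1: 6.6. Distance in frame 2: 7.9.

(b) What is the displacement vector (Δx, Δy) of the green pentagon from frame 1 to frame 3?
(2.0, 5.7)

The green pentagon was at (1.3, 2.1) in frame 1 and (3.3, 7.8) in frame 3.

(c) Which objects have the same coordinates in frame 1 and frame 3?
the red triangle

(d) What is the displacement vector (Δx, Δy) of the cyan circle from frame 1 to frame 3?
(-3.1, 0.7)

The cyan circle was at (4.1, 2.5) in frame 1 and (1.0, 3.2) in frame 3.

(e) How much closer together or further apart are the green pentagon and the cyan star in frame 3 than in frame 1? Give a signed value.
-2.3

Distance in frame 1: 3.6. Distance in frame 3: 1.3.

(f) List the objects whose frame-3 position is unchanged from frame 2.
the red triangle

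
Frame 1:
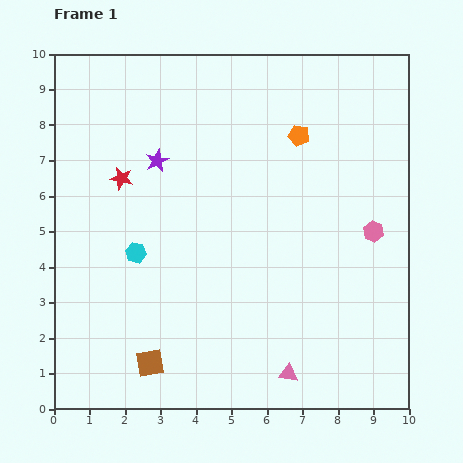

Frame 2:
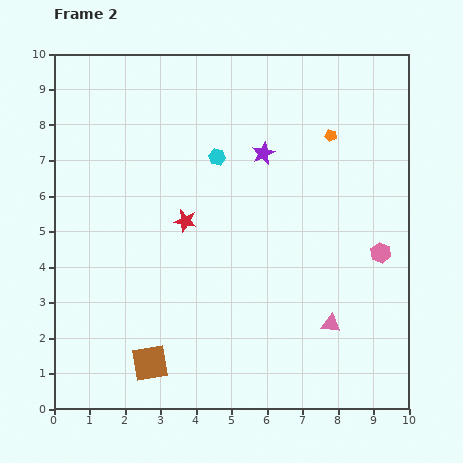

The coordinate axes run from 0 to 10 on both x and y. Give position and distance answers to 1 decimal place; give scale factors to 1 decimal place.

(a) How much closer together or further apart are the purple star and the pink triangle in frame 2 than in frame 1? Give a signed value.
-1.8

Distance in frame 1: 7.0. Distance in frame 2: 5.2.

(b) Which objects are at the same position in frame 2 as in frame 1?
the brown square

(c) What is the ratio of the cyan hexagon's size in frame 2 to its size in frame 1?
0.8×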